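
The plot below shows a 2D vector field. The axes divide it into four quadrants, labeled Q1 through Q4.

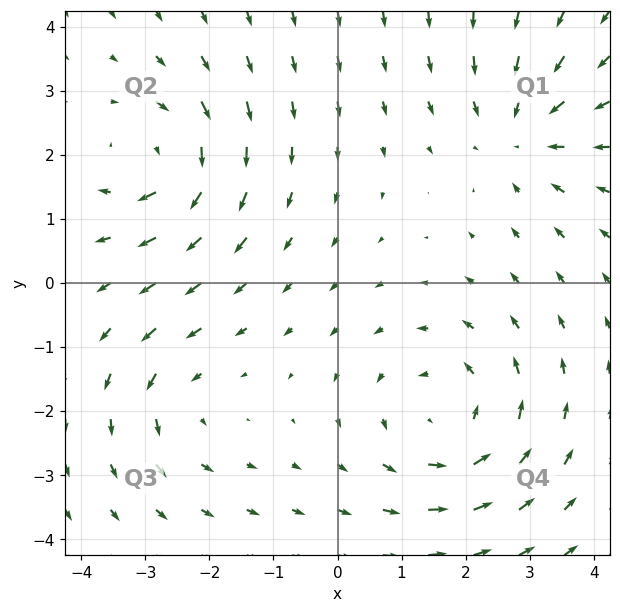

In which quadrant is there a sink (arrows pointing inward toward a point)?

The sink sits at approximately (2.9, 2.3), which lies in quadrant Q1. The divergence there is about -4, negative as expected for a sink.

Q1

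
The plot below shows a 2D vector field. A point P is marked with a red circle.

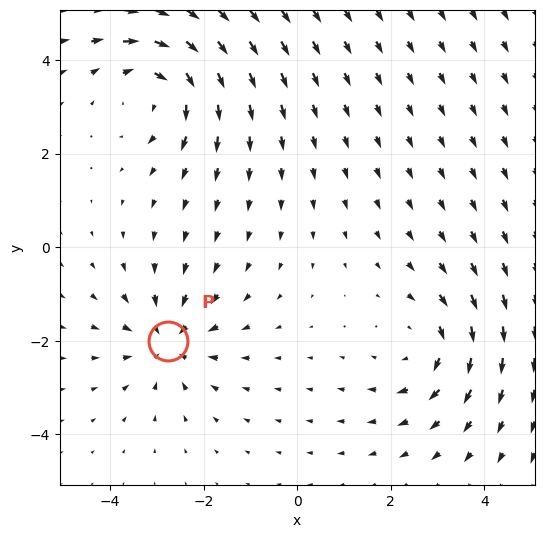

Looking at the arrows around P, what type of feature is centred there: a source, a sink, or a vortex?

At P (-2.8, -2.0) the arrows converge inward. Divergence about -4, curl ≈0 — negative divergence with near-zero curl is a sink.

sink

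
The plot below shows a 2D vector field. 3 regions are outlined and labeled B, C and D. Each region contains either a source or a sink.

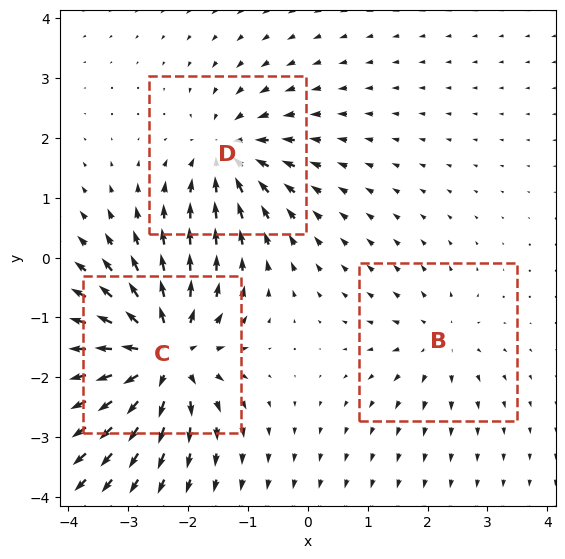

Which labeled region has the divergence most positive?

C

Divergence at each region's feature centre — B: about +3, C: about +6, D: about -4. Region C is most positive.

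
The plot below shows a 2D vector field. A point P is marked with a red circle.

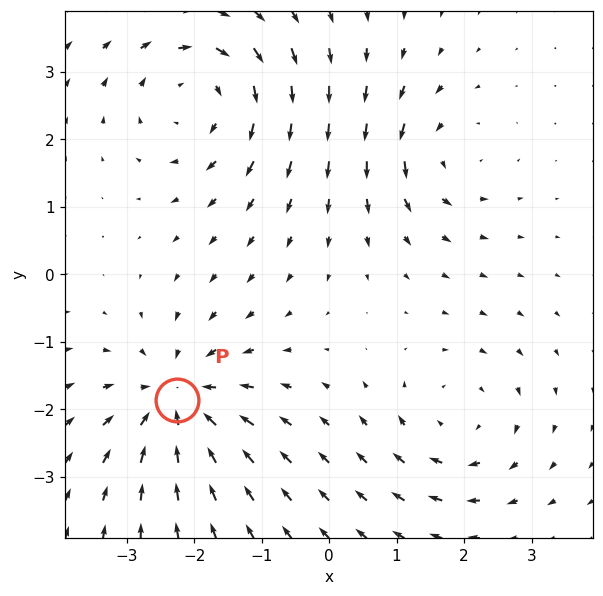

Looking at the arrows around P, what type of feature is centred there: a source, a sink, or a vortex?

sink

At P (-2.3, -1.9) the arrows converge inward. Divergence about -5, curl ≈0 — negative divergence with near-zero curl is a sink.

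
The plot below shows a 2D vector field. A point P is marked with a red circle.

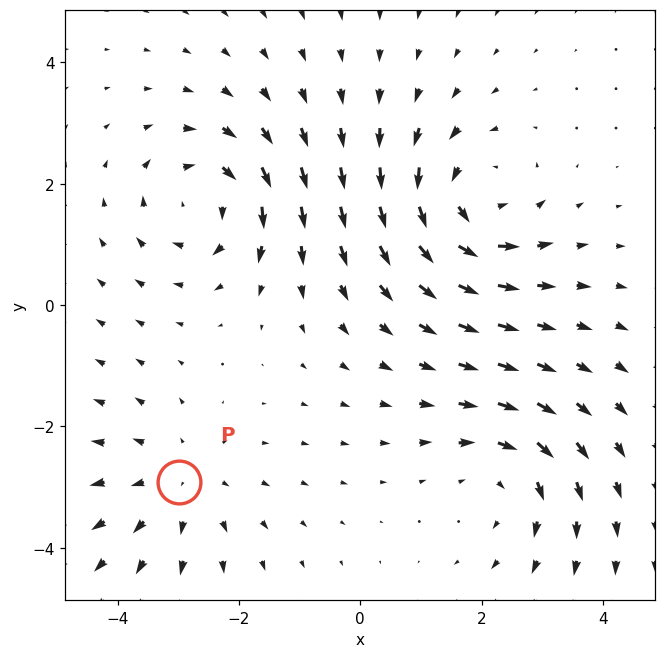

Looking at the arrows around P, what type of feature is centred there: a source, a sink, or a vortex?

At P (-3.0, -2.9) the arrows spread outward. Divergence about +3, curl ≈0 — positive divergence with near-zero curl is a source.

source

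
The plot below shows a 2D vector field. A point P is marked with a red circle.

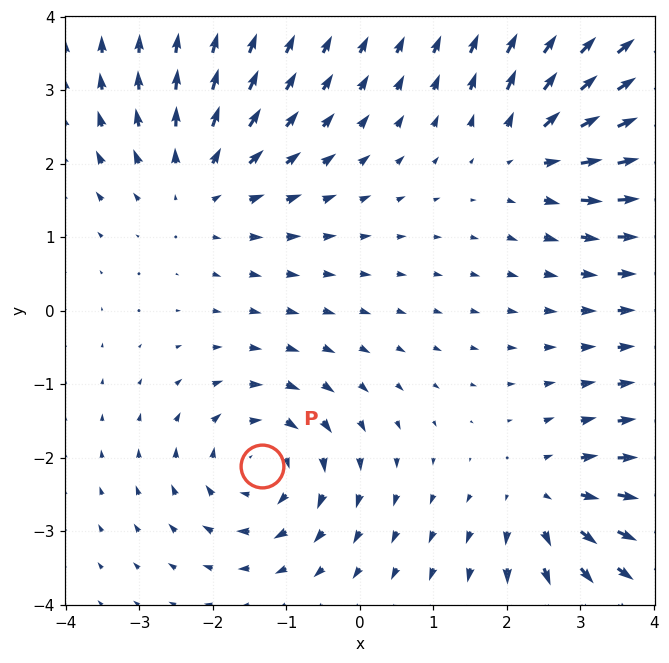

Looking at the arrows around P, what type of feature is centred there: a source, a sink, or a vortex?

vortex

At P (-1.3, -2.1) the arrows circulate clockwise. Divergence ≈0, curl about -4 — near-zero divergence with nonzero curl is a vortex.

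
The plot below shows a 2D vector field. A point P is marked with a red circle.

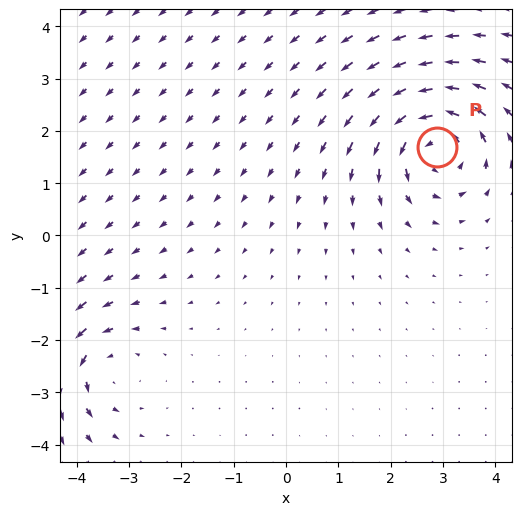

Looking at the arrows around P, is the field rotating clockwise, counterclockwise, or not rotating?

counterclockwise

Near P at (2.9, 1.7) the arrows circulate counterclockwise. The curl (z-component) there is about +6; positive curl means counterclockwise rotation.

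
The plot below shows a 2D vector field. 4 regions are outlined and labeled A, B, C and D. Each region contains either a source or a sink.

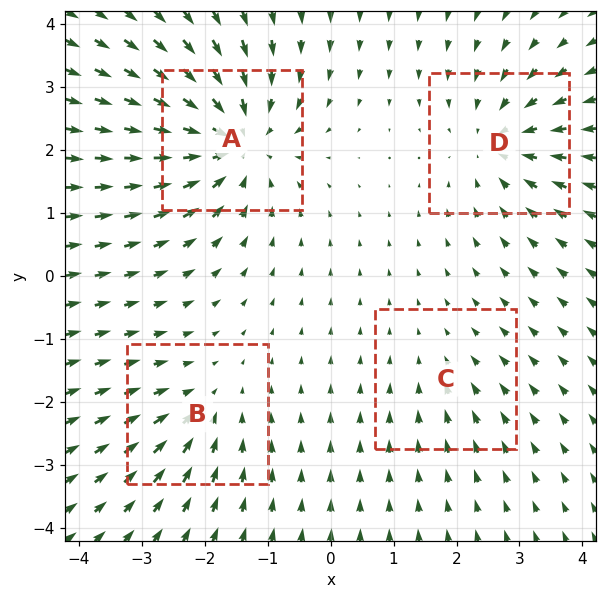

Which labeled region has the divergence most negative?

Divergence at each region's feature centre — A: about -7, B: about -3, C: about -2, D: about -5. Region A is most negative.

A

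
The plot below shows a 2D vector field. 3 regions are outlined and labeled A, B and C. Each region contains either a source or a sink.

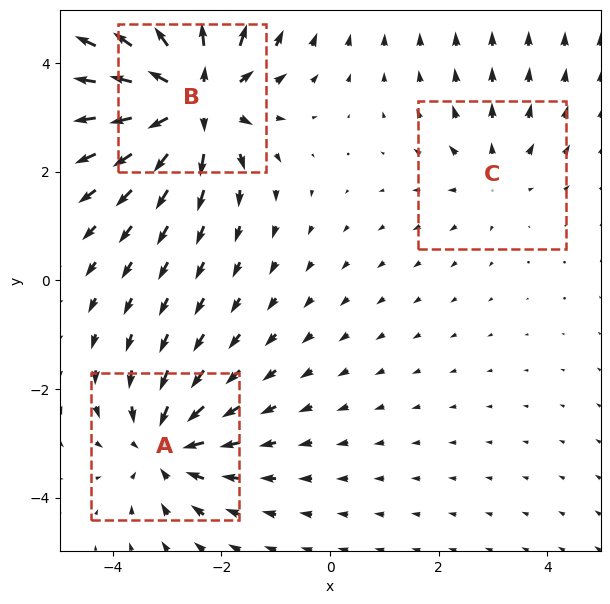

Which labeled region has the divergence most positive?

Divergence at each region's feature centre — A: about -3, B: about +5, C: about +2. Region B is most positive.

B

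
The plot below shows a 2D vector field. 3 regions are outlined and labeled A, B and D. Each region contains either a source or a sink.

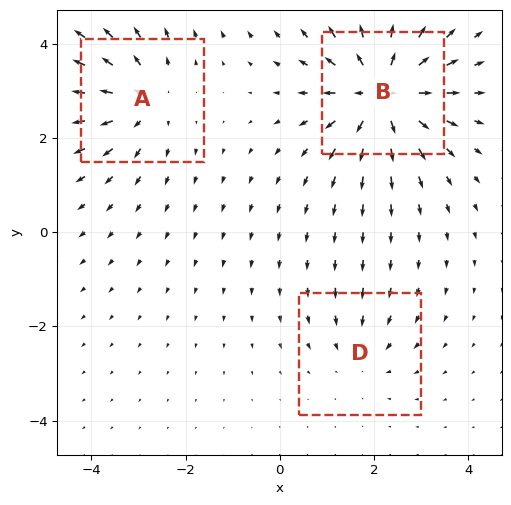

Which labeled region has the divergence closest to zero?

D

Divergence at each region's feature centre — A: about +3, B: about +5, D: about -2. Region D is closest to zero.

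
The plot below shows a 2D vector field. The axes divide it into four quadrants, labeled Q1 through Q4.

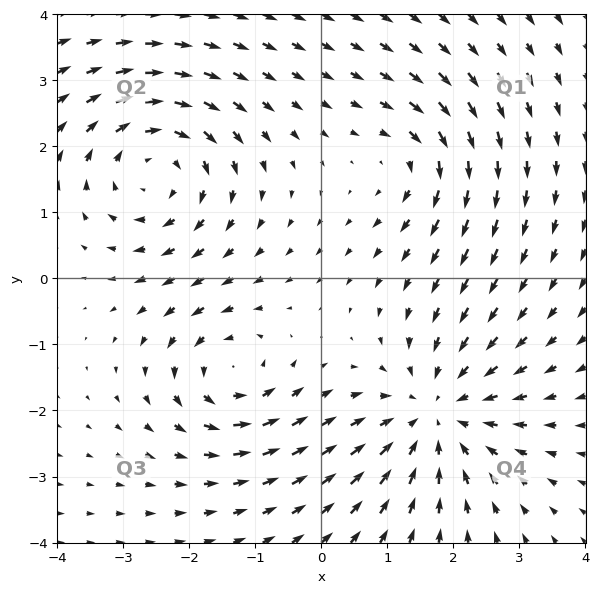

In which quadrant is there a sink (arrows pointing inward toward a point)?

The sink sits at approximately (1.7, -2.1), which lies in quadrant Q4. The divergence there is about -4, negative as expected for a sink.

Q4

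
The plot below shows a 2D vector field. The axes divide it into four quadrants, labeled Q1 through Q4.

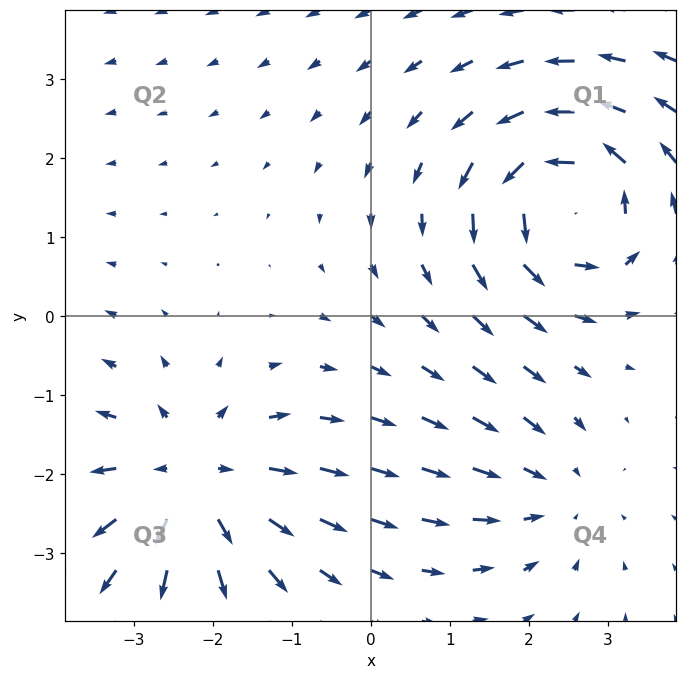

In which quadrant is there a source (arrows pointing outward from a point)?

The source sits at approximately (-2.3, -2.1), which lies in quadrant Q3. The divergence there is about +5, positive as expected for a source.

Q3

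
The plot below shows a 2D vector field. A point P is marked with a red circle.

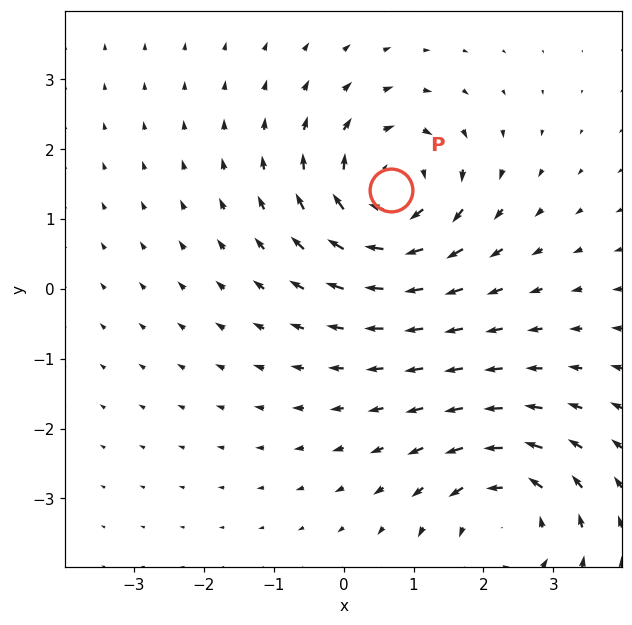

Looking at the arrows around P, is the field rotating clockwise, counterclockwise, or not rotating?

Near P at (0.7, 1.4) the arrows circulate clockwise. The curl (z-component) there is about -4; negative curl means clockwise rotation.

clockwise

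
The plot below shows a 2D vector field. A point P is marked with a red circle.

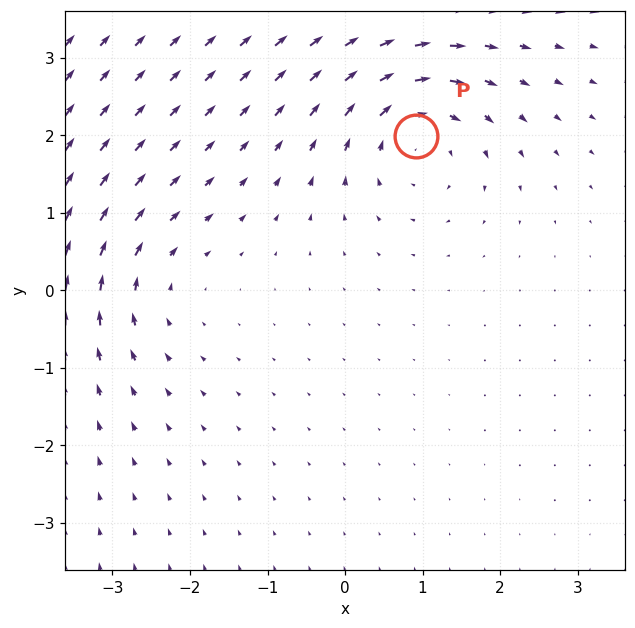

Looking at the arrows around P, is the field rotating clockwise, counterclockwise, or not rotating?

Near P at (0.9, 2.0) the arrows circulate clockwise. The curl (z-component) there is about -4; negative curl means clockwise rotation.

clockwise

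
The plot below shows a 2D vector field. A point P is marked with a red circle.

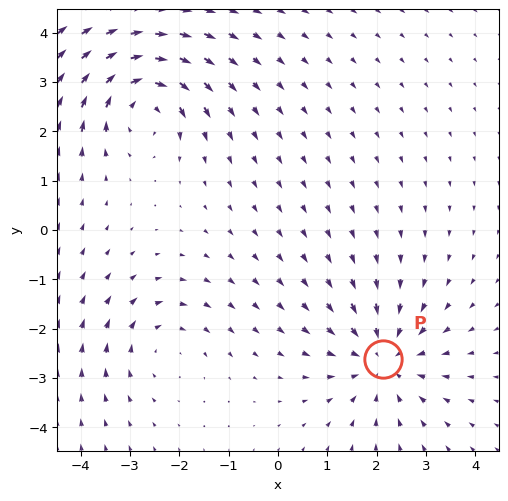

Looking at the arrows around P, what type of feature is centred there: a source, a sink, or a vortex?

sink

At P (2.1, -2.6) the arrows converge inward. Divergence about -4, curl ≈0 — negative divergence with near-zero curl is a sink.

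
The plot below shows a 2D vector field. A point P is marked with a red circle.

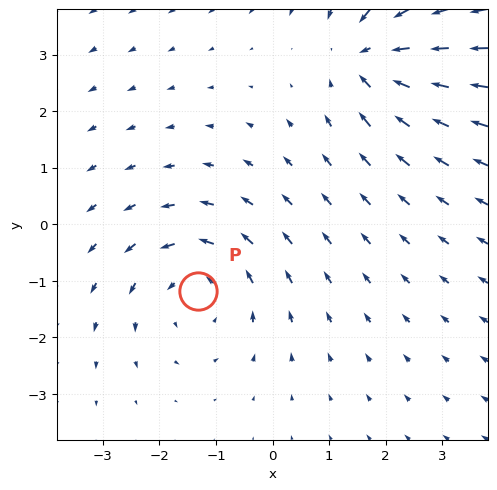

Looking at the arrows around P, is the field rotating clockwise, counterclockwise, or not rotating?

Near P at (-1.3, -1.2) the arrows circulate counterclockwise. The curl (z-component) there is about +3; positive curl means counterclockwise rotation.

counterclockwise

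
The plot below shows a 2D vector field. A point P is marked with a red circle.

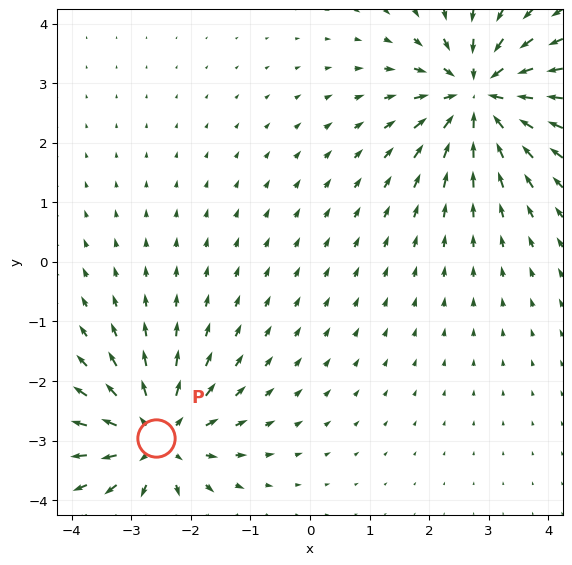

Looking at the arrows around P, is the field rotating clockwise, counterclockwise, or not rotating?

not rotating

Near P at (-2.6, -3.0) the arrows show no circulation. The curl there is ≈0.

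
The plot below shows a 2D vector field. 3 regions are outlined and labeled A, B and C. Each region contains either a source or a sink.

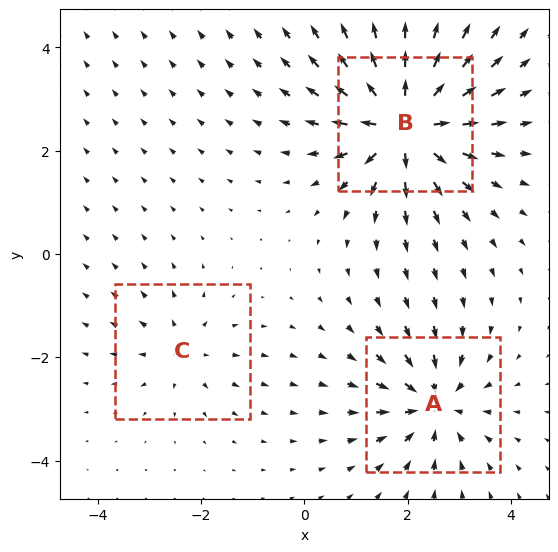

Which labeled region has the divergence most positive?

B

Divergence at each region's feature centre — A: about -4, B: about +6, C: about +2. Region B is most positive.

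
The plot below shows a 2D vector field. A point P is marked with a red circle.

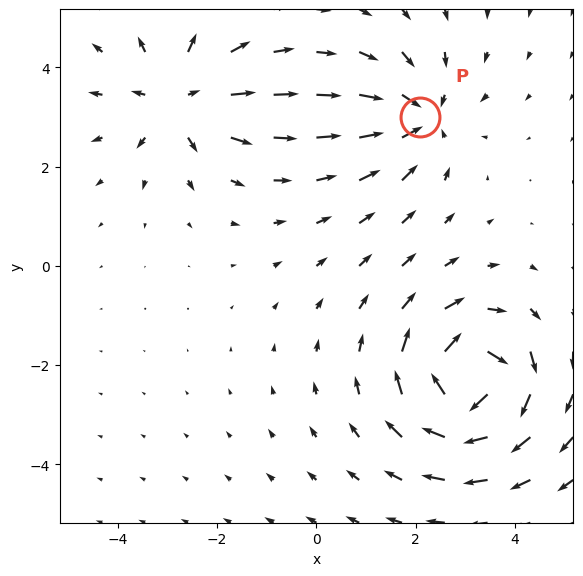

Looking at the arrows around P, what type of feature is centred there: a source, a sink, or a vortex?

At P (2.1, 3.0) the arrows converge inward. Divergence about -4, curl ≈0 — negative divergence with near-zero curl is a sink.

sink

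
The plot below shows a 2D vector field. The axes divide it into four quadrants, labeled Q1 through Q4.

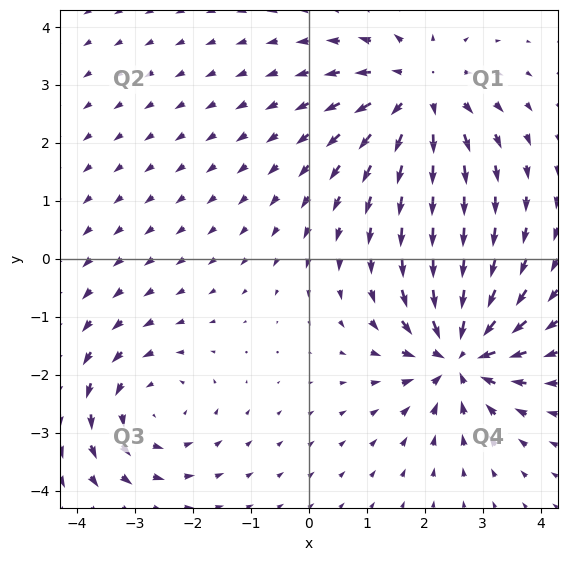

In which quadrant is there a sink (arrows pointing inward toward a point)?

The sink sits at approximately (2.6, -1.7), which lies in quadrant Q4. The divergence there is about -6, negative as expected for a sink.

Q4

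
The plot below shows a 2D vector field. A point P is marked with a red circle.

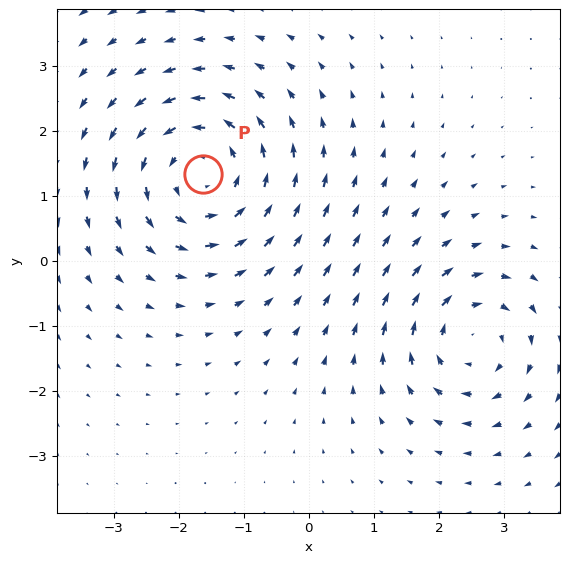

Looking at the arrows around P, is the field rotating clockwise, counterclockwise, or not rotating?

counterclockwise

Near P at (-1.6, 1.3) the arrows circulate counterclockwise. The curl (z-component) there is about +4; positive curl means counterclockwise rotation.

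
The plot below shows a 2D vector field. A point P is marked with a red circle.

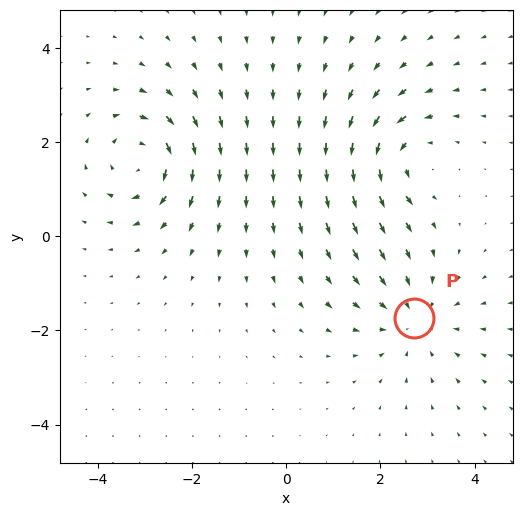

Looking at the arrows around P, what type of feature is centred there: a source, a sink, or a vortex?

At P (2.7, -1.7) the arrows converge inward. Divergence about -4, curl ≈0 — negative divergence with near-zero curl is a sink.

sink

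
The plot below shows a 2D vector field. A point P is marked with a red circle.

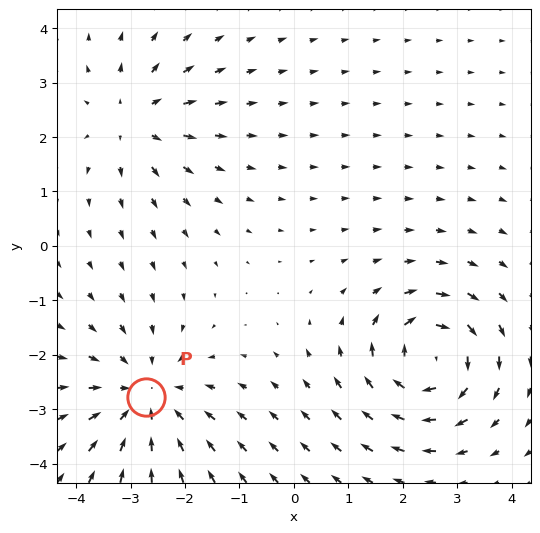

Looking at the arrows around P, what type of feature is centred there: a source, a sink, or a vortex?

sink

At P (-2.7, -2.8) the arrows converge inward. Divergence about -4, curl ≈0 — negative divergence with near-zero curl is a sink.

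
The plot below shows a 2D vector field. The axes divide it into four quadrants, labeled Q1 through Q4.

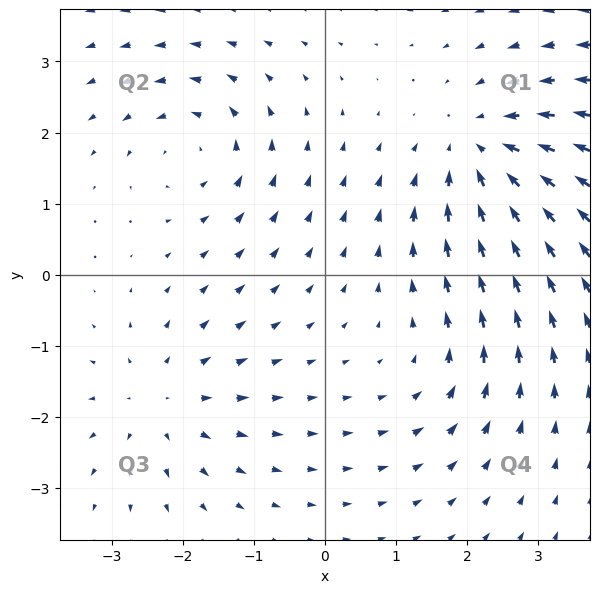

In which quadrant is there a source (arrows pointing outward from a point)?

The source sits at approximately (-2.3, -1.8), which lies in quadrant Q3. The divergence there is about +3, positive as expected for a source.

Q3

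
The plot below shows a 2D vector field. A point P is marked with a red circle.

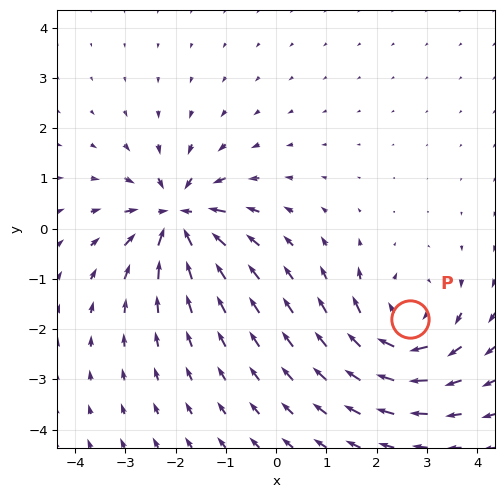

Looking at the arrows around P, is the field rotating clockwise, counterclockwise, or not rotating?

Near P at (2.7, -1.8) the arrows circulate clockwise. The curl (z-component) there is about -4; negative curl means clockwise rotation.

clockwise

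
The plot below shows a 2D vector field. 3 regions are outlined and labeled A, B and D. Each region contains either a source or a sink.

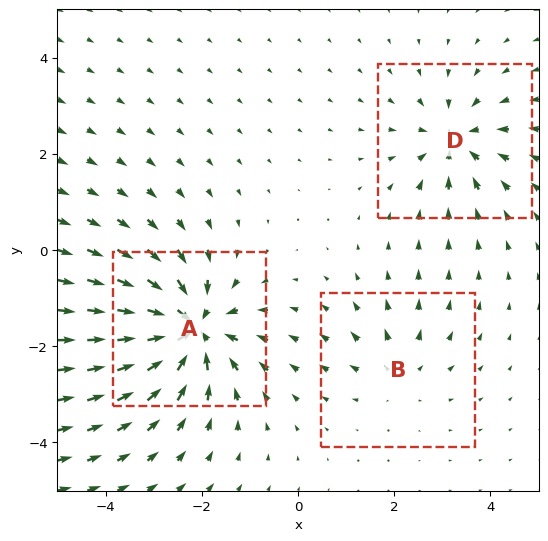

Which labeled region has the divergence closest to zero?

Divergence at each region's feature centre — A: about -6, B: about +2, D: about -4. Region B is closest to zero.

B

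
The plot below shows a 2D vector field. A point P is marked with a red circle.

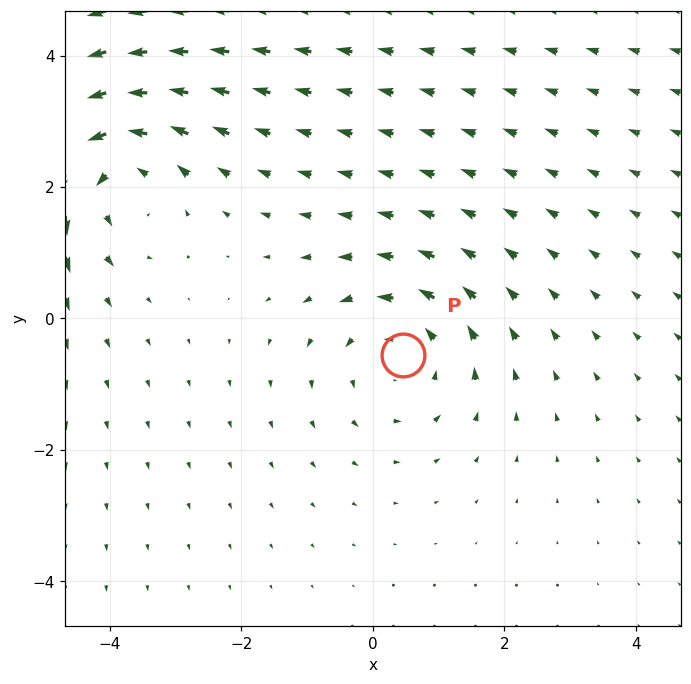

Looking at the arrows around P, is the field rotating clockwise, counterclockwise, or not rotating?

Near P at (0.5, -0.5) the arrows circulate counterclockwise. The curl (z-component) there is about +2; positive curl means counterclockwise rotation.

counterclockwise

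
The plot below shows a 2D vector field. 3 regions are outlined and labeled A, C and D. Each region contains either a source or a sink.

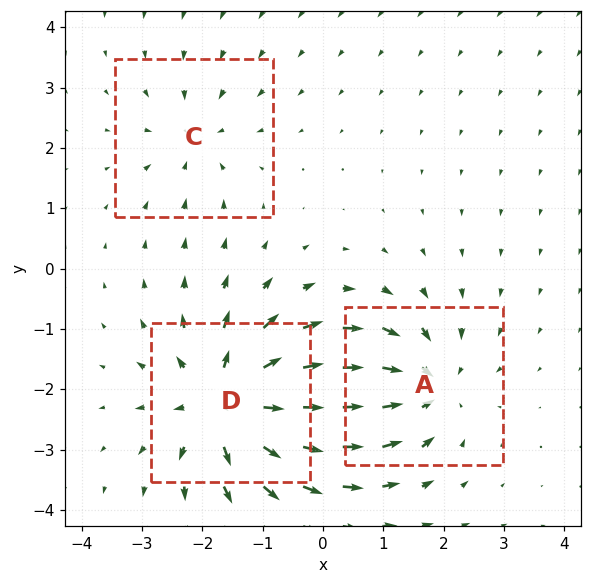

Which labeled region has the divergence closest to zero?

Divergence at each region's feature centre — A: about -4, C: about -2, D: about +5. Region C is closest to zero.

C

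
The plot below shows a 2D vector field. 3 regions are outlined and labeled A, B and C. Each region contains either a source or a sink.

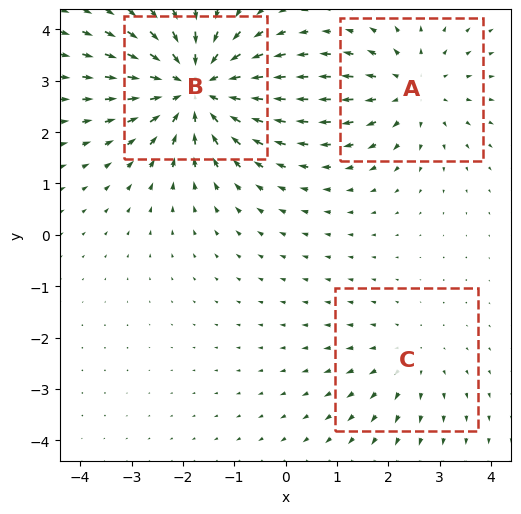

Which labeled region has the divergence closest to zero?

C

Divergence at each region's feature centre — A: about +3, B: about -5, C: about +2. Region C is closest to zero.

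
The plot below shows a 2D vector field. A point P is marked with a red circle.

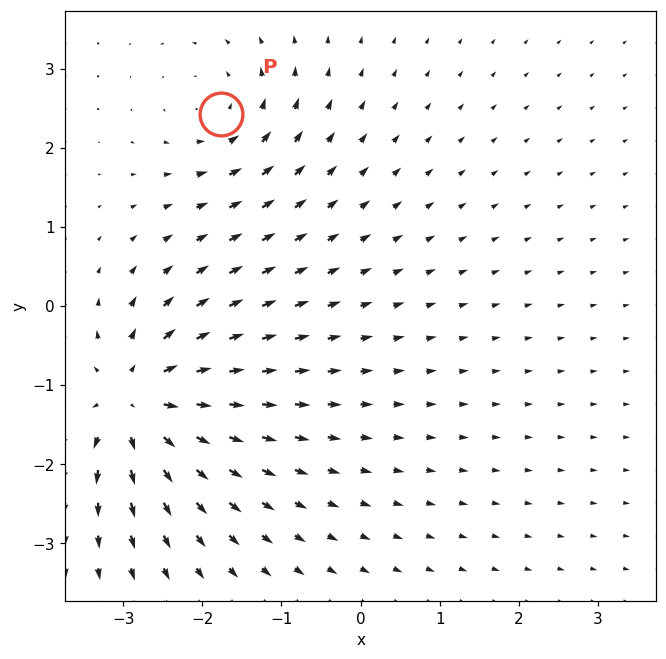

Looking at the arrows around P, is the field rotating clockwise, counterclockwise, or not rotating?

counterclockwise

Near P at (-1.8, 2.4) the arrows circulate counterclockwise. The curl (z-component) there is about +4; positive curl means counterclockwise rotation.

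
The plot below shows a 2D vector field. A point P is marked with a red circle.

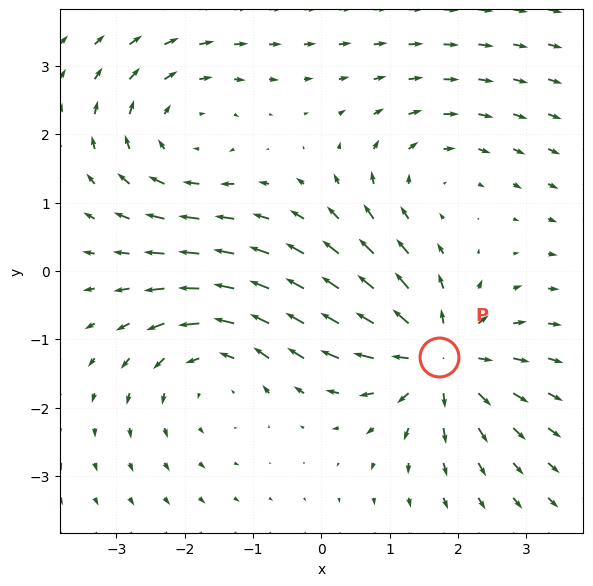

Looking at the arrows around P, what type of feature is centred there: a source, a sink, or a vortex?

source

At P (1.7, -1.3) the arrows spread outward. Divergence about +5, curl ≈0 — positive divergence with near-zero curl is a source.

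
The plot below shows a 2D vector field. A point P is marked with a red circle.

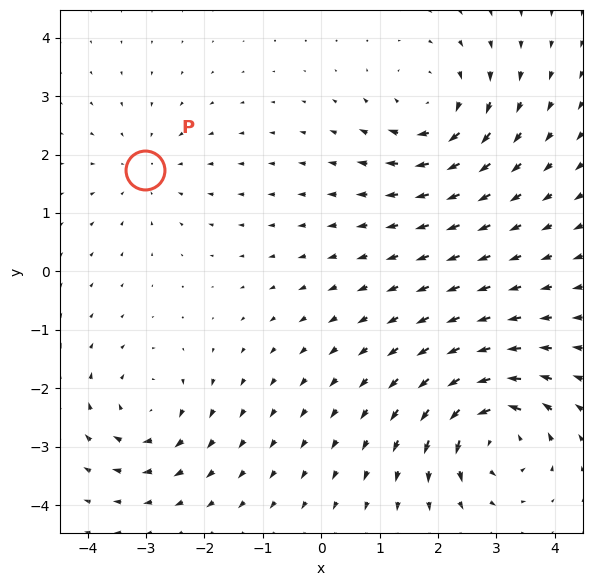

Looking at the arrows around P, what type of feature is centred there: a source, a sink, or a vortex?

At P (-3.0, 1.7) the arrows converge inward. Divergence about -2, curl ≈0 — negative divergence with near-zero curl is a sink.

sink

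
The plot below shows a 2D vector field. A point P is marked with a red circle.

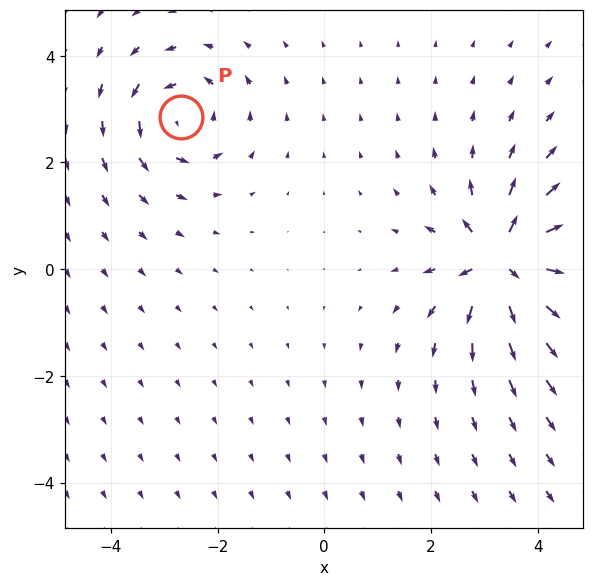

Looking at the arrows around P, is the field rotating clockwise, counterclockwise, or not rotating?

counterclockwise

Near P at (-2.7, 2.9) the arrows circulate counterclockwise. The curl (z-component) there is about +3; positive curl means counterclockwise rotation.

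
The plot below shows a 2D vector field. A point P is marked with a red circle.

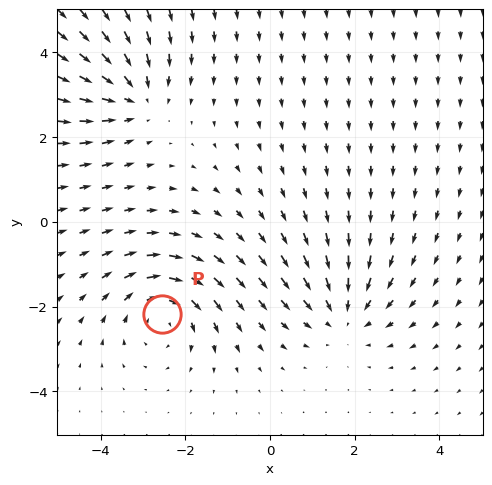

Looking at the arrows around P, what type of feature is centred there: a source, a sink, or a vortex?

vortex

At P (-2.6, -2.2) the arrows circulate clockwise. Divergence ≈0, curl about -5 — near-zero divergence with nonzero curl is a vortex.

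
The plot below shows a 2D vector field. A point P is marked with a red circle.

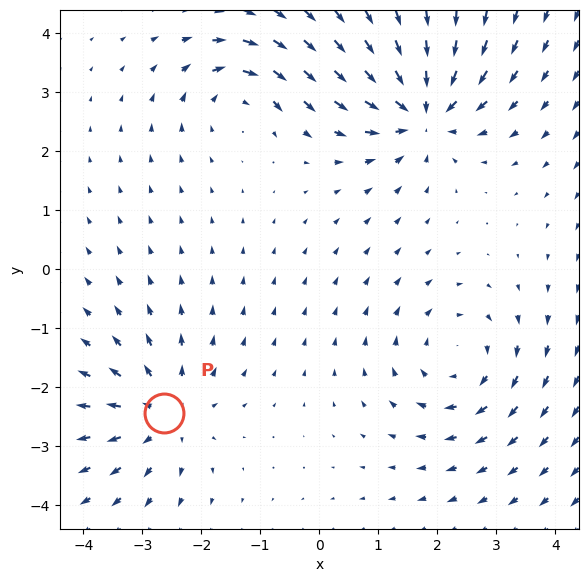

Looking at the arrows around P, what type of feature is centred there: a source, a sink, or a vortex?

At P (-2.6, -2.4) the arrows spread outward. Divergence about +4, curl ≈0 — positive divergence with near-zero curl is a source.

source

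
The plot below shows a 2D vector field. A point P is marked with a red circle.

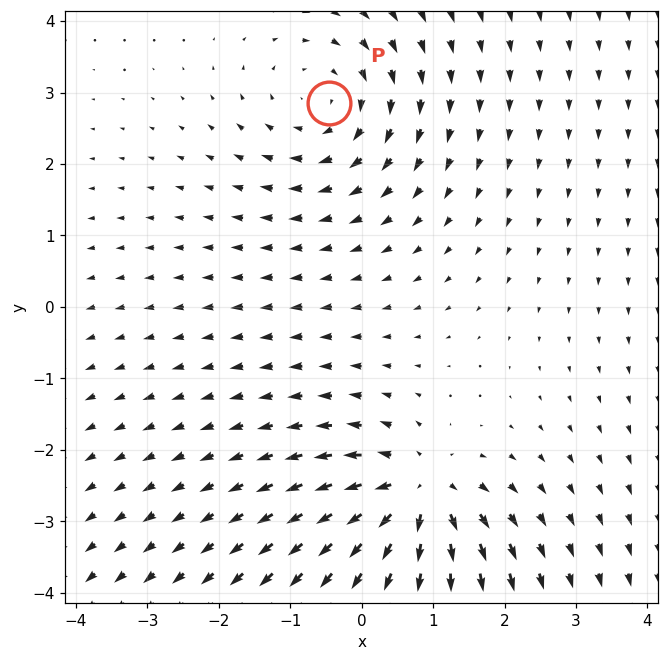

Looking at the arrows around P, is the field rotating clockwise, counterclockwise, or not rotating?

Near P at (-0.5, 2.9) the arrows circulate clockwise. The curl (z-component) there is about -3; negative curl means clockwise rotation.

clockwise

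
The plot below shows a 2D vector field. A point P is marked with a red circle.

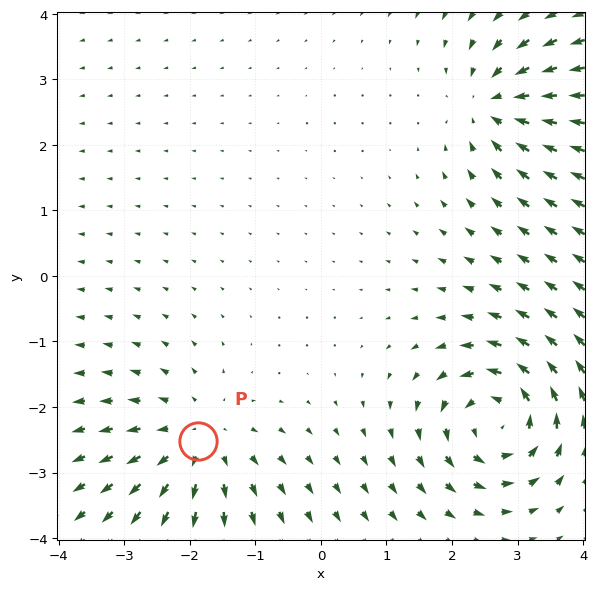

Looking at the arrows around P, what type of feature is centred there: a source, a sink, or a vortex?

At P (-1.9, -2.5) the arrows spread outward. Divergence about +4, curl ≈0 — positive divergence with near-zero curl is a source.

source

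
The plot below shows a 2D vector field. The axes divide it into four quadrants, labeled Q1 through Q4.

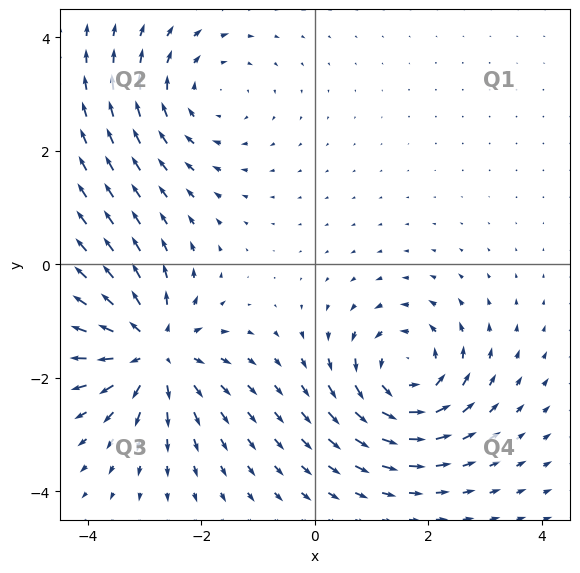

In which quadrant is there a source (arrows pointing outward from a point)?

The source sits at approximately (-2.9, -1.5), which lies in quadrant Q3. The divergence there is about +6, positive as expected for a source.

Q3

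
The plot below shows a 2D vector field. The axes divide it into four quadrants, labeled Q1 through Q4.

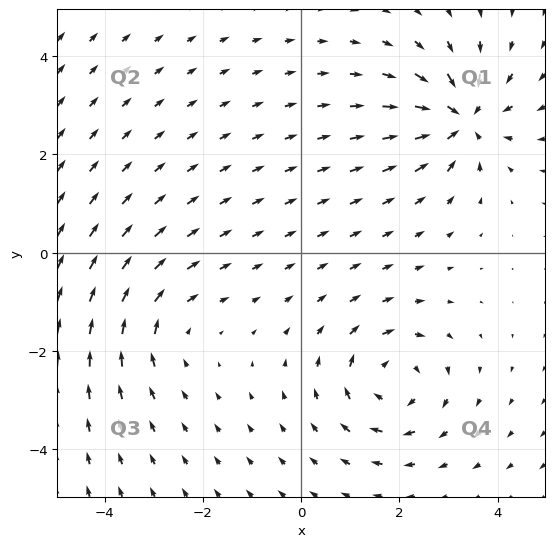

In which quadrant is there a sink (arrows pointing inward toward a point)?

The sink sits at approximately (3.3, 2.7), which lies in quadrant Q1. The divergence there is about -5, negative as expected for a sink.

Q1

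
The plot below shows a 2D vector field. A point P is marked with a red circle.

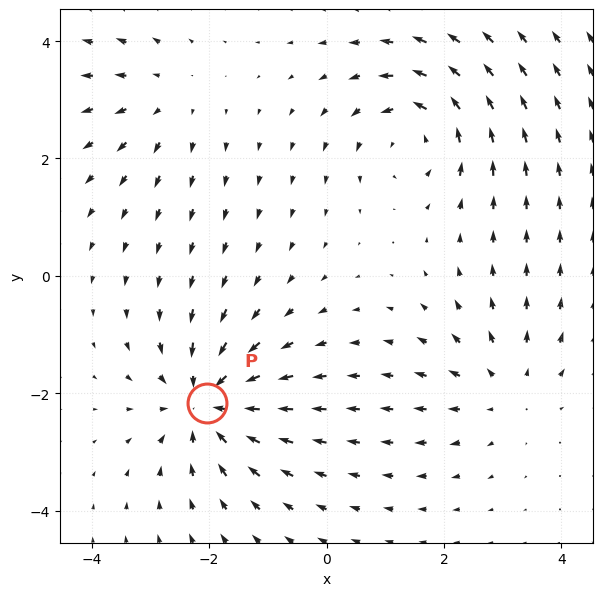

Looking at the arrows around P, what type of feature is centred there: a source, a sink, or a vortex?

At P (-2.0, -2.2) the arrows converge inward. Divergence about -5, curl ≈0 — negative divergence with near-zero curl is a sink.

sink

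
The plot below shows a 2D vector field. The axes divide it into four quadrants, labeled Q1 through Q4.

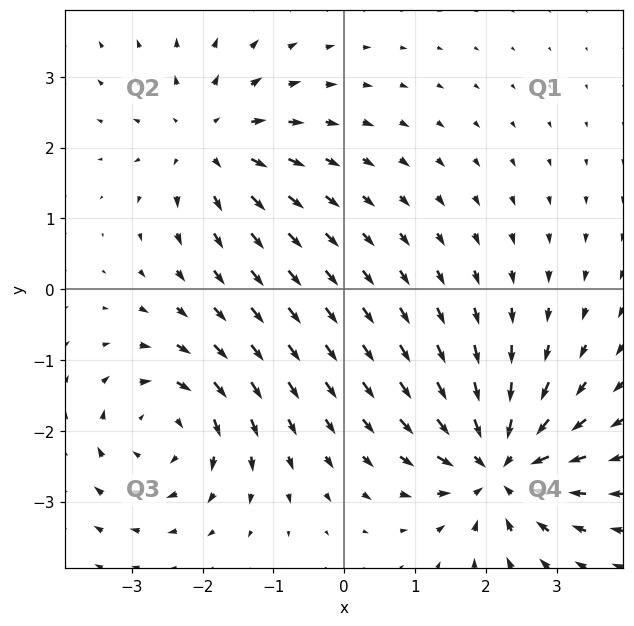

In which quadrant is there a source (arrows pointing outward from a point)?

The source sits at approximately (-1.9, 2.1), which lies in quadrant Q2. The divergence there is about +4, positive as expected for a source.

Q2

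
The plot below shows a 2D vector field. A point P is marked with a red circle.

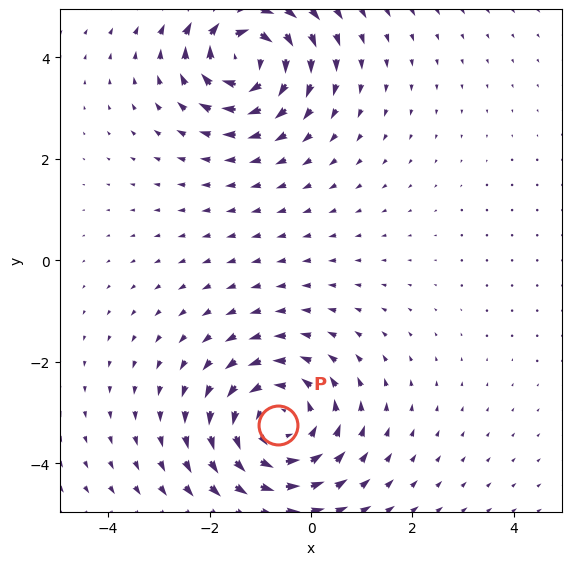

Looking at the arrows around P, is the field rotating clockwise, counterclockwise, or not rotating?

Near P at (-0.7, -3.2) the arrows circulate counterclockwise. The curl (z-component) there is about +4; positive curl means counterclockwise rotation.

counterclockwise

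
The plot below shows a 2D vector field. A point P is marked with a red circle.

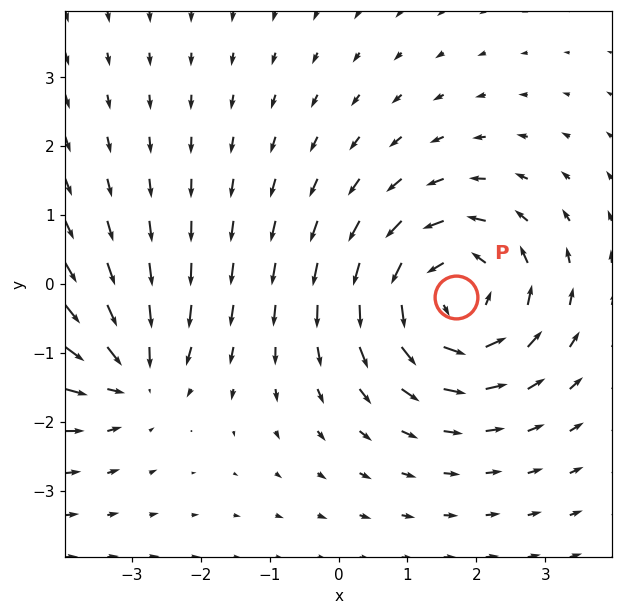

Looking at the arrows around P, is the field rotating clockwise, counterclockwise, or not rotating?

Near P at (1.7, -0.2) the arrows circulate counterclockwise. The curl (z-component) there is about +5; positive curl means counterclockwise rotation.

counterclockwise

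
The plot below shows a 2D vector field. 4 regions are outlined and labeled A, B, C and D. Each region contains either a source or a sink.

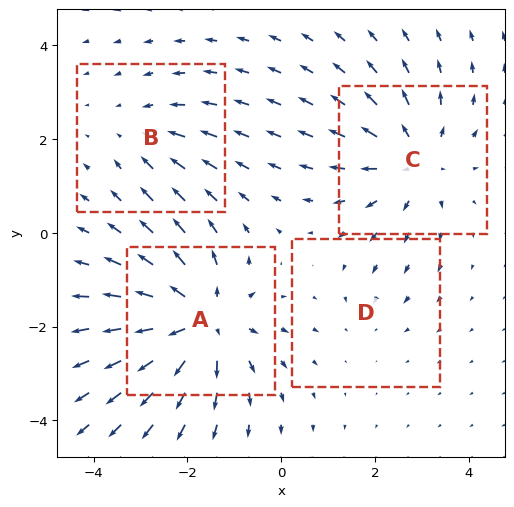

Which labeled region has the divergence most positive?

Divergence at each region's feature centre — A: about +6, B: about -3, C: about +4, D: about -2. Region A is most positive.

A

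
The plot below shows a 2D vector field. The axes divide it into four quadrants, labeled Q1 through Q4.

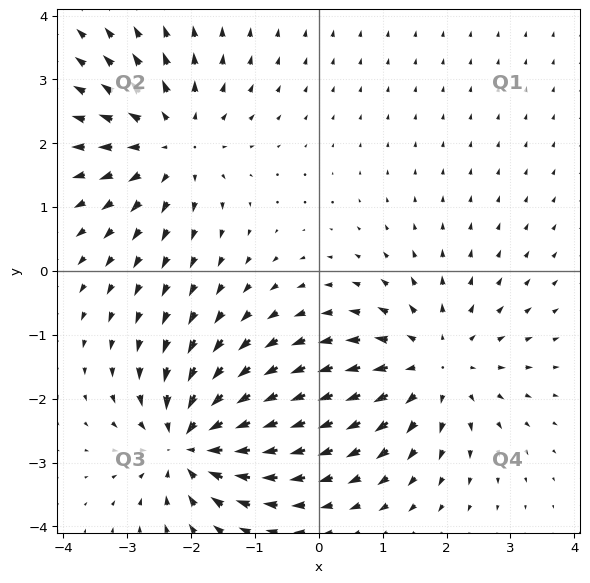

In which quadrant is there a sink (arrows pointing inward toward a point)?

The sink sits at approximately (-2.0, -2.7), which lies in quadrant Q3. The divergence there is about -6, negative as expected for a sink.

Q3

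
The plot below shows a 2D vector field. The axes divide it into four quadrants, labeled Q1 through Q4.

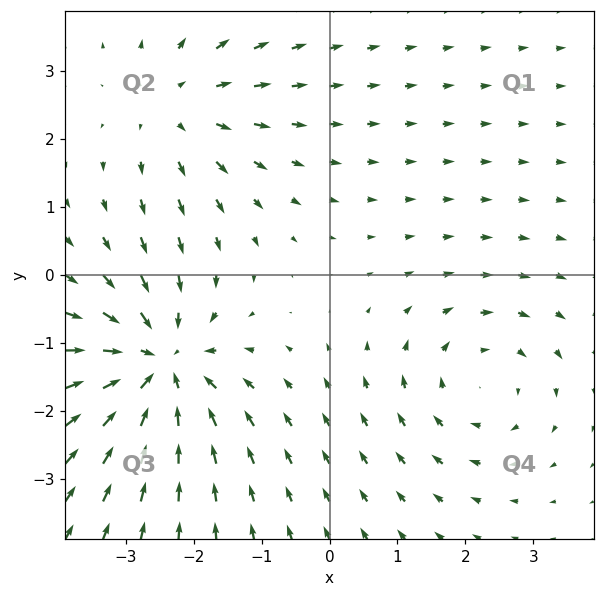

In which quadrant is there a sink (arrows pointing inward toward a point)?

The sink sits at approximately (-2.5, -1.3), which lies in quadrant Q3. The divergence there is about -5, negative as expected for a sink.

Q3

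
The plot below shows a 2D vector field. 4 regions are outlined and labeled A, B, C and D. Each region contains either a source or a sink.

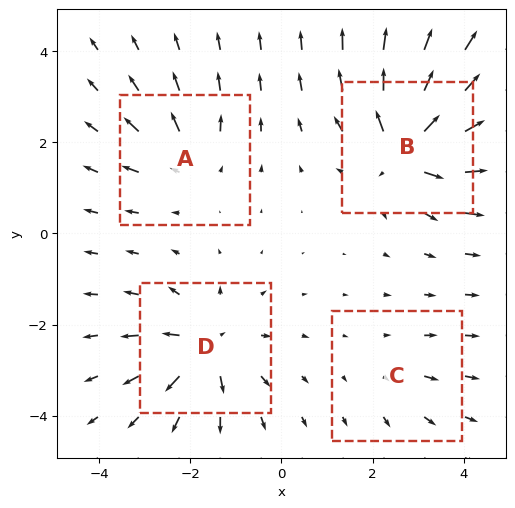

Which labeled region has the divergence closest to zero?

Divergence at each region's feature centre — A: about +4, B: about +8, C: about +2, D: about +6. Region C is closest to zero.

C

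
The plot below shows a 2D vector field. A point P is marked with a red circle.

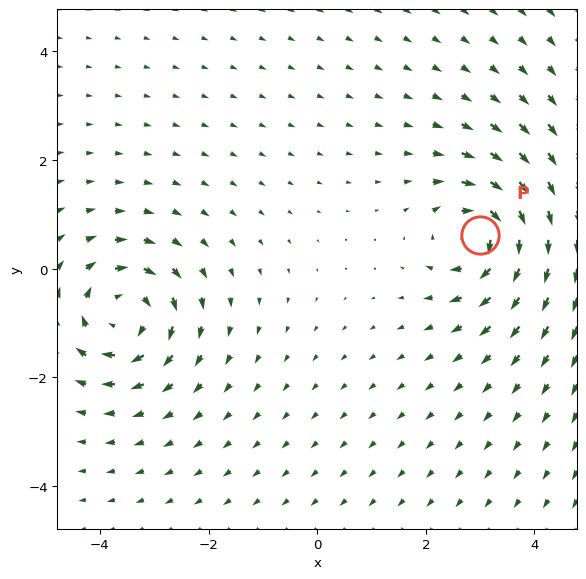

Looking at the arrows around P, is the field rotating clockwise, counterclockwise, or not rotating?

clockwise

Near P at (3.0, 0.6) the arrows circulate clockwise. The curl (z-component) there is about -5; negative curl means clockwise rotation.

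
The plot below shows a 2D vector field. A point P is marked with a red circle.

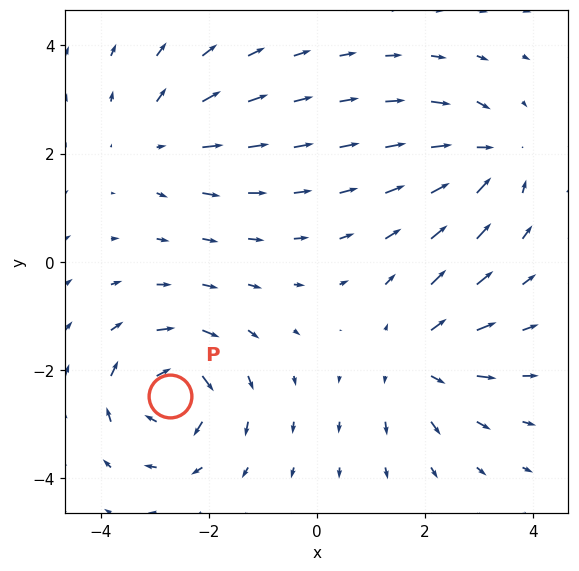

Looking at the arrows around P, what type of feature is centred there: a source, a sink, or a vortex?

At P (-2.7, -2.5) the arrows circulate clockwise. Divergence ≈0, curl about -7 — near-zero divergence with nonzero curl is a vortex.

vortex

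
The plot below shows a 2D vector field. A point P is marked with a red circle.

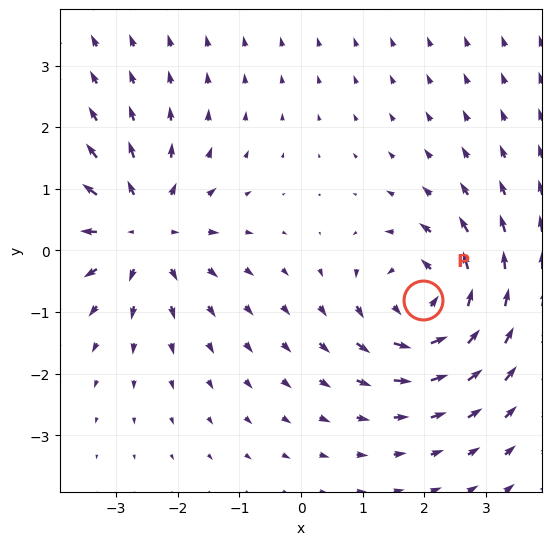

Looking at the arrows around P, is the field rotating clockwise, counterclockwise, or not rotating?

Near P at (2.0, -0.8) the arrows circulate counterclockwise. The curl (z-component) there is about +6; positive curl means counterclockwise rotation.

counterclockwise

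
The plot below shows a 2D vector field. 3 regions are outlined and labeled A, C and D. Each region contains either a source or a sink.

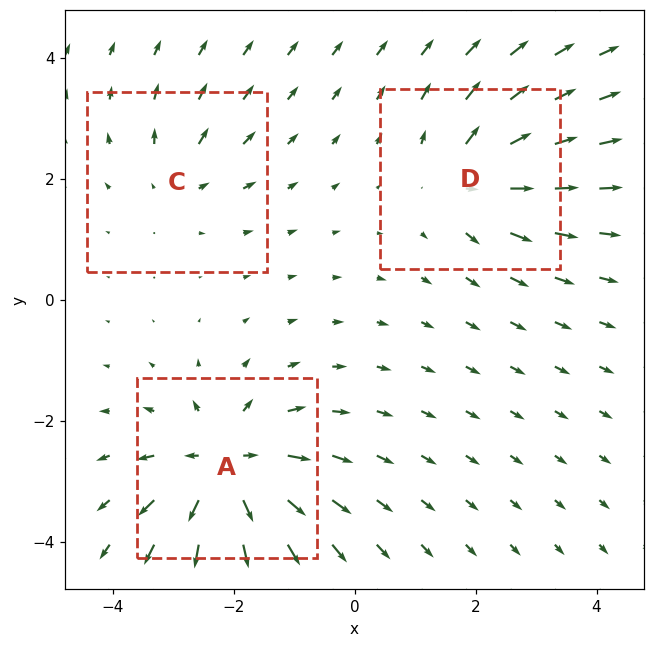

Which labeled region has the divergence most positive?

Divergence at each region's feature centre — A: about +6, C: about +3, D: about +4. Region A is most positive.

A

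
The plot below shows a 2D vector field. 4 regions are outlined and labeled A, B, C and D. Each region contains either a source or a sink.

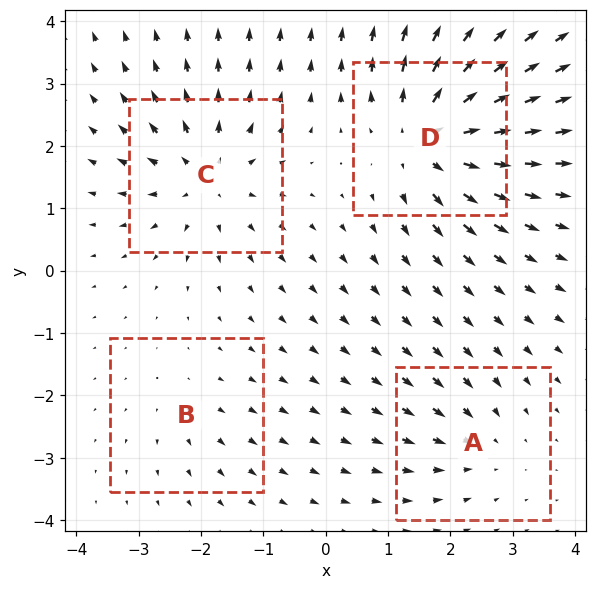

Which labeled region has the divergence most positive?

D

Divergence at each region's feature centre — A: about -3, B: about +2, C: about +6, D: about +7. Region D is most positive.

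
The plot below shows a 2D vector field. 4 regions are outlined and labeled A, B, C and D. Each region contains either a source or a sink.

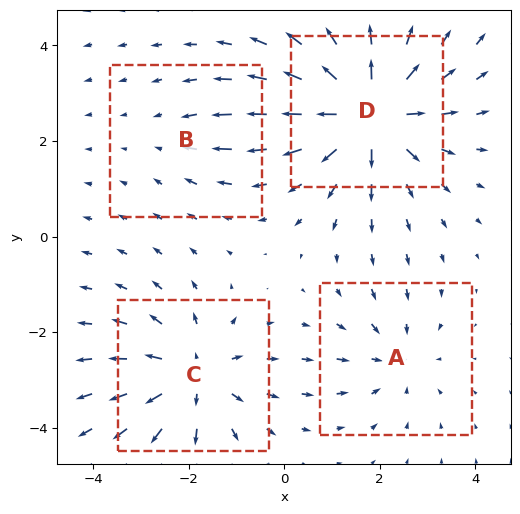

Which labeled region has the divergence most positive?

D

Divergence at each region's feature centre — A: about -3, B: about -2, C: about +5, D: about +7. Region D is most positive.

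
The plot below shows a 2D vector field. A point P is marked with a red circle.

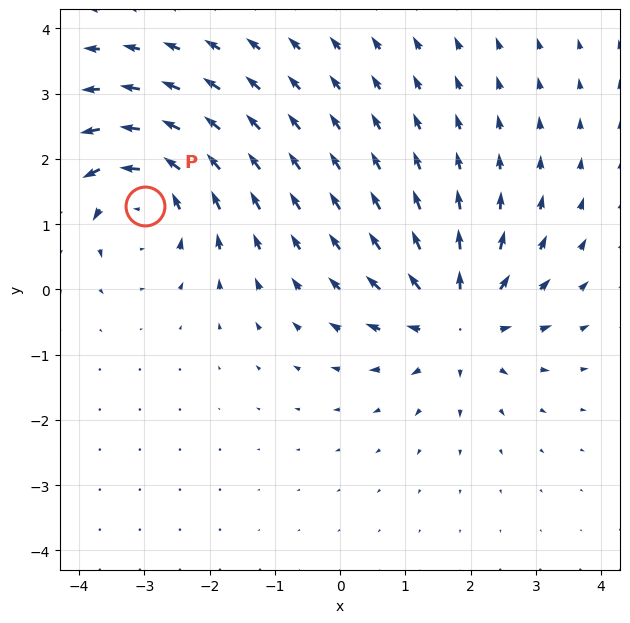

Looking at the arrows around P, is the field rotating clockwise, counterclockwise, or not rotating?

Near P at (-3.0, 1.3) the arrows circulate counterclockwise. The curl (z-component) there is about +4; positive curl means counterclockwise rotation.

counterclockwise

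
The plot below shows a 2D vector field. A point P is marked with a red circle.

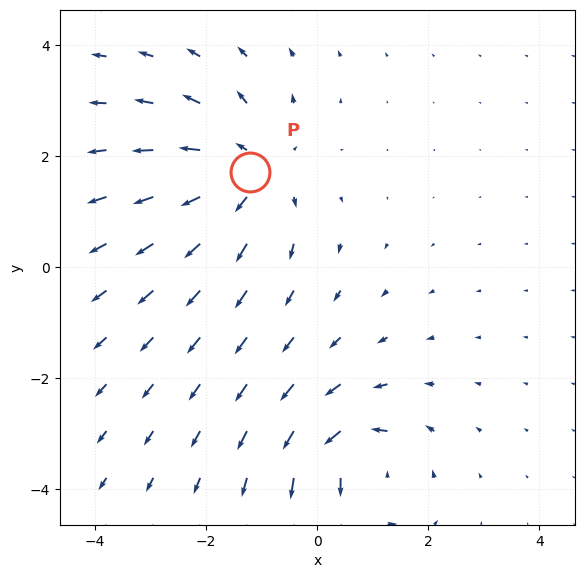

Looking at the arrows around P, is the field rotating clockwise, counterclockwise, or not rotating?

not rotating

Near P at (-1.2, 1.7) the arrows show no circulation. The curl there is ≈0.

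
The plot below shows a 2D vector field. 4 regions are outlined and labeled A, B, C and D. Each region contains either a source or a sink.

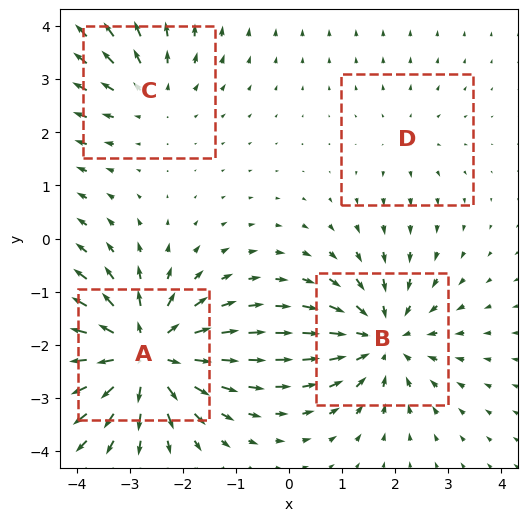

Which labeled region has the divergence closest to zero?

Divergence at each region's feature centre — A: about +7, B: about -5, C: about +3, D: about +2. Region D is closest to zero.

D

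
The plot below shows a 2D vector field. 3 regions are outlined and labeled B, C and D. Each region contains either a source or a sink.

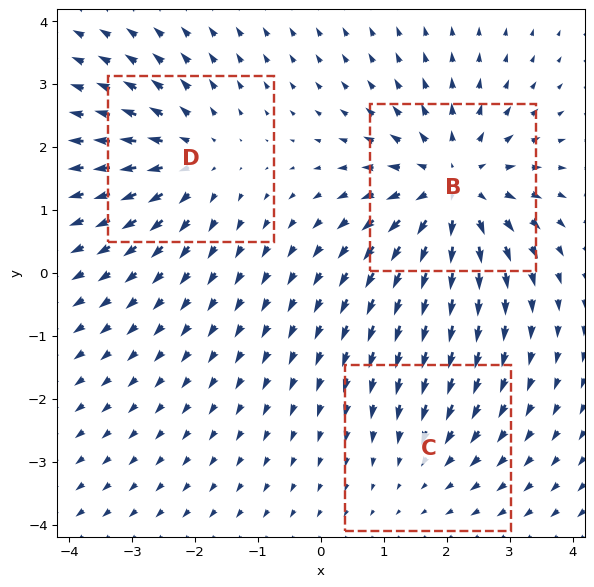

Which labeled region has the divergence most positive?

Divergence at each region's feature centre — B: about +5, C: about -2, D: about +3. Region B is most positive.

B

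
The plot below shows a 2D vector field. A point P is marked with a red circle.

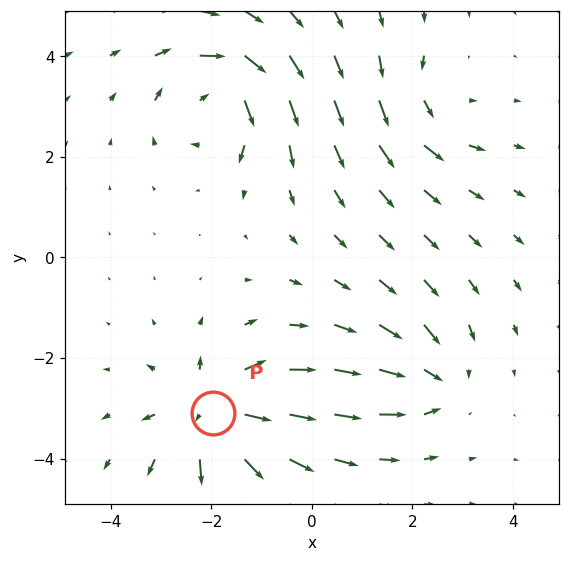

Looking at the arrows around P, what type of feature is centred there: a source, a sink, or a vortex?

At P (-2.0, -3.1) the arrows spread outward. Divergence about +6, curl ≈0 — positive divergence with near-zero curl is a source.

source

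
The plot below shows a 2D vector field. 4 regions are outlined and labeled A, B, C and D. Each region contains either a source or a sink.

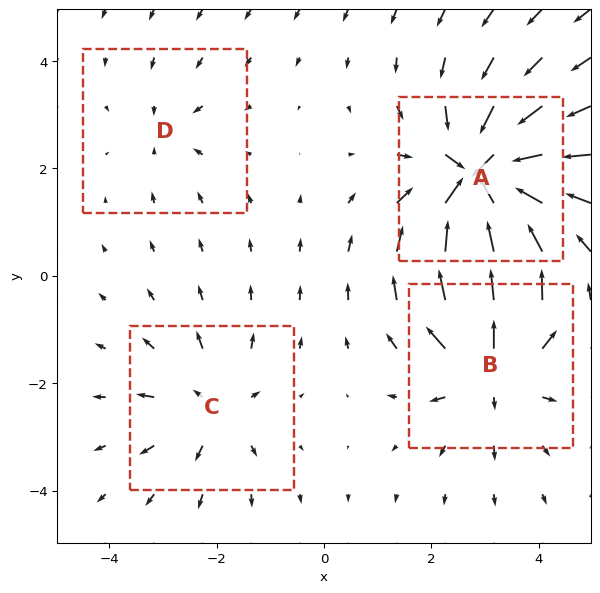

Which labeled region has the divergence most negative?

Divergence at each region's feature centre — A: about -9, B: about +6, C: about +4, D: about -2. Region A is most negative.

A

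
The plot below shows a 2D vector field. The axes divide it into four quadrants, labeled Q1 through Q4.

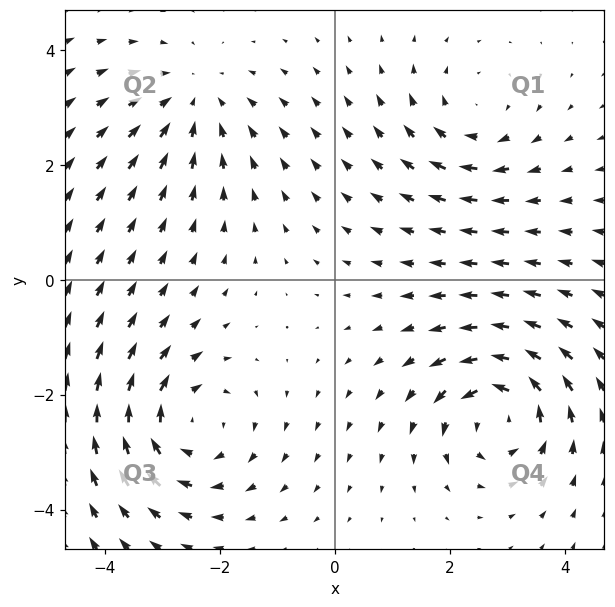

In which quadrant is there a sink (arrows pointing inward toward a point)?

Q2

The sink sits at approximately (-2.4, 3.1), which lies in quadrant Q2. The divergence there is about -2, negative as expected for a sink.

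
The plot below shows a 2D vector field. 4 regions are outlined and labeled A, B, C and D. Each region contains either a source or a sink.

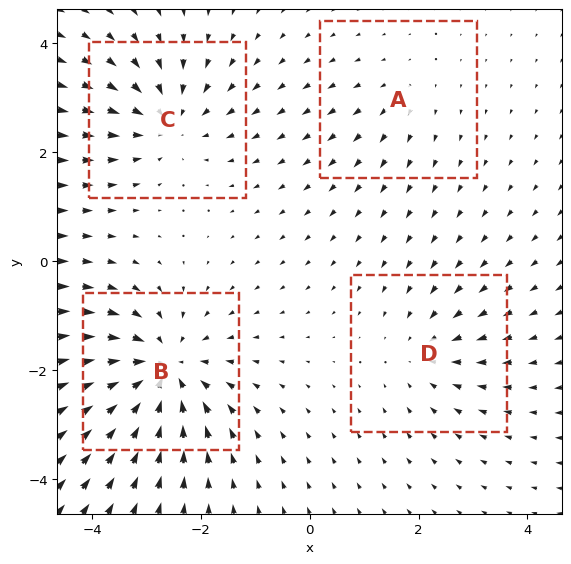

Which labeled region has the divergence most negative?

Divergence at each region's feature centre — A: about +2, B: about -7, C: about -5, D: about -3. Region B is most negative.

B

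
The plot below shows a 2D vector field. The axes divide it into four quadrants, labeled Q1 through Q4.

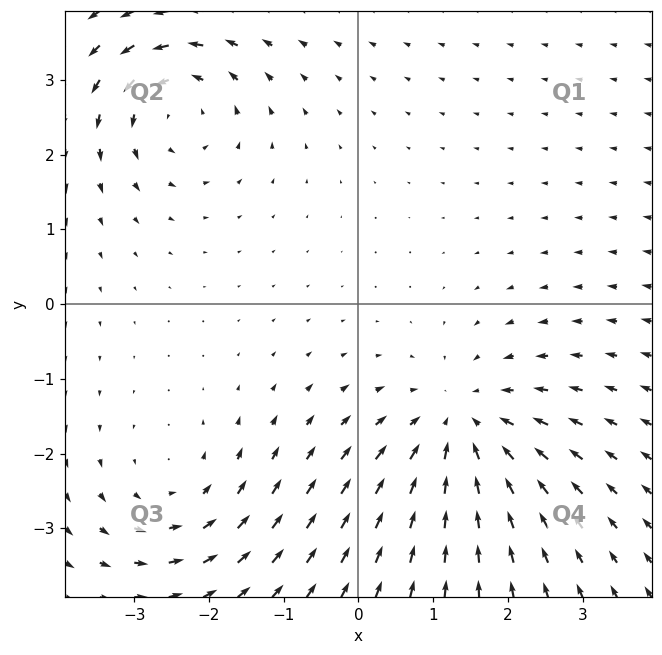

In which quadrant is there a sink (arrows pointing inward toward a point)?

The sink sits at approximately (1.4, -1.6), which lies in quadrant Q4. The divergence there is about -4, negative as expected for a sink.

Q4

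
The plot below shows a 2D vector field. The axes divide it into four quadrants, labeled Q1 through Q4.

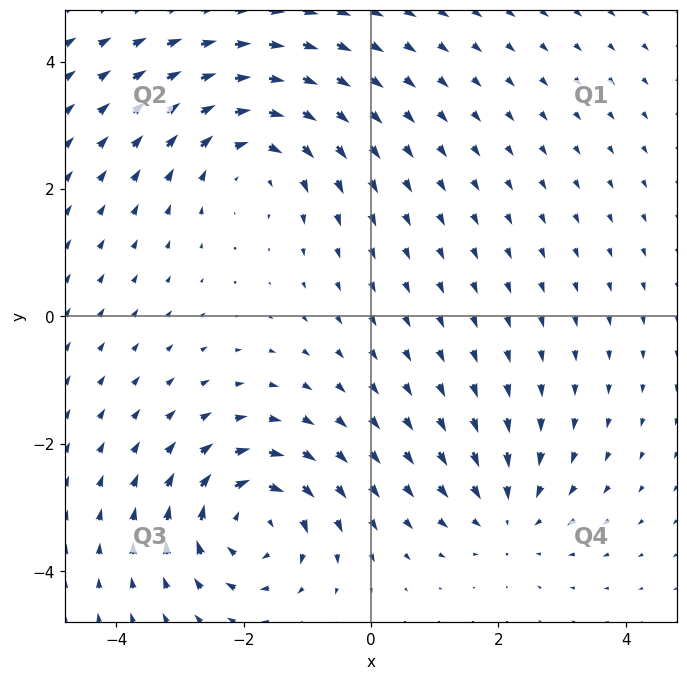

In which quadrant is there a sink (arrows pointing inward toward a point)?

The sink sits at approximately (2.1, -3.1), which lies in quadrant Q4. The divergence there is about -3, negative as expected for a sink.

Q4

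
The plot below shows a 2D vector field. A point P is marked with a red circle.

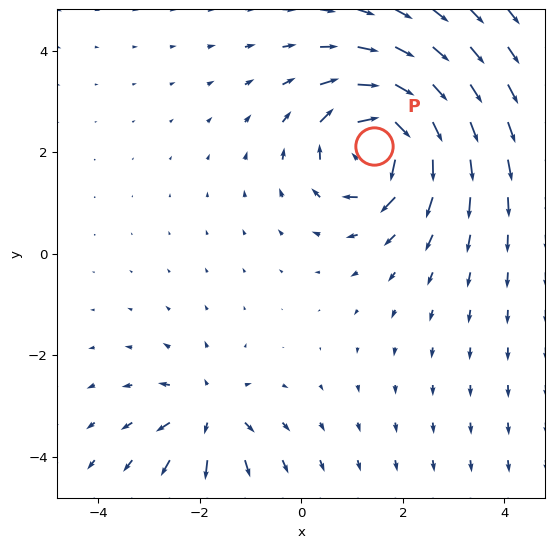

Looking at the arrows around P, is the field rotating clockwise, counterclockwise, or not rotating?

Near P at (1.4, 2.1) the arrows circulate clockwise. The curl (z-component) there is about -6; negative curl means clockwise rotation.

clockwise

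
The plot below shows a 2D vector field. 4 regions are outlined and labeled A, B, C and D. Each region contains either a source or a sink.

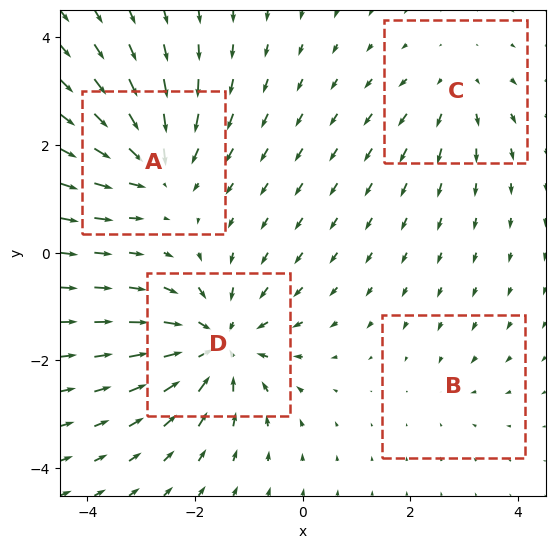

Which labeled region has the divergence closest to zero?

B

Divergence at each region's feature centre — A: about -5, B: about -2, C: about +3, D: about -6. Region B is closest to zero.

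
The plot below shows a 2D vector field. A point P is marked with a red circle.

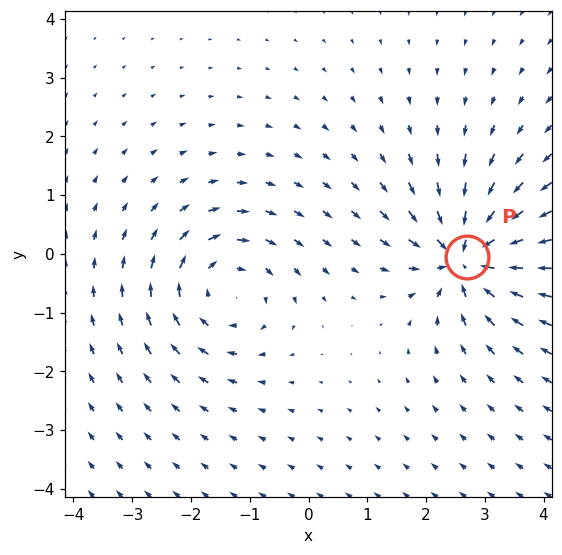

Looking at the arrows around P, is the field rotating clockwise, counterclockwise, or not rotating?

not rotating

Near P at (2.7, -0.1) the arrows show no circulation. The curl there is ≈0.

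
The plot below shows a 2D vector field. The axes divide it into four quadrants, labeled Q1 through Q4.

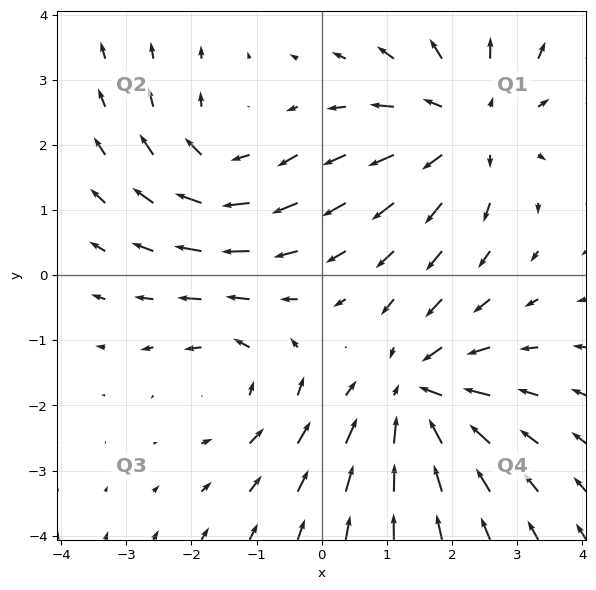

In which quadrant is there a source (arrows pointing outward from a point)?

Q1

The source sits at approximately (2.3, 2.3), which lies in quadrant Q1. The divergence there is about +4, positive as expected for a source.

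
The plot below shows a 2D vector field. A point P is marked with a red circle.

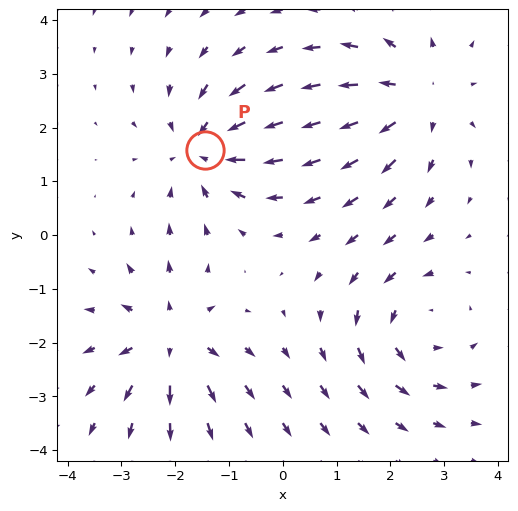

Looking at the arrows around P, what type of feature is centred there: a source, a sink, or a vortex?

At P (-1.4, 1.6) the arrows converge inward. Divergence about -5, curl ≈0 — negative divergence with near-zero curl is a sink.

sink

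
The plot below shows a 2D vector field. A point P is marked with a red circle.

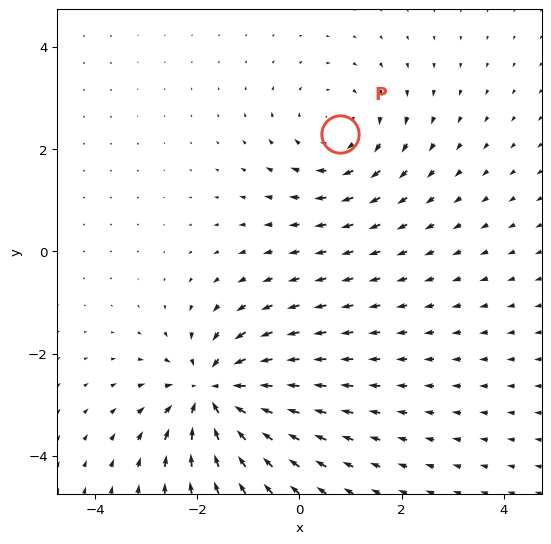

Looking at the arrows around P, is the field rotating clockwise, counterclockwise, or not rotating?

clockwise

Near P at (0.8, 2.3) the arrows circulate clockwise. The curl (z-component) there is about -3; negative curl means clockwise rotation.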